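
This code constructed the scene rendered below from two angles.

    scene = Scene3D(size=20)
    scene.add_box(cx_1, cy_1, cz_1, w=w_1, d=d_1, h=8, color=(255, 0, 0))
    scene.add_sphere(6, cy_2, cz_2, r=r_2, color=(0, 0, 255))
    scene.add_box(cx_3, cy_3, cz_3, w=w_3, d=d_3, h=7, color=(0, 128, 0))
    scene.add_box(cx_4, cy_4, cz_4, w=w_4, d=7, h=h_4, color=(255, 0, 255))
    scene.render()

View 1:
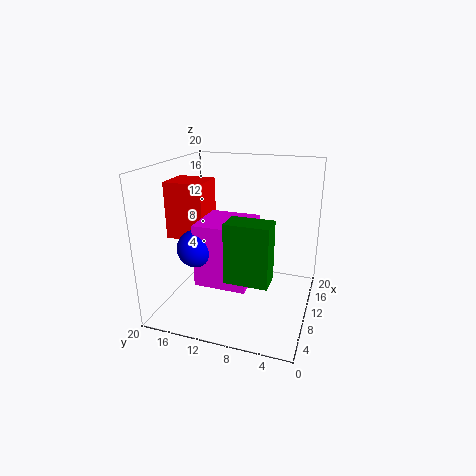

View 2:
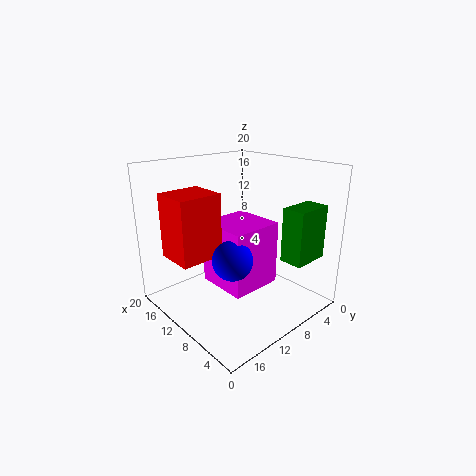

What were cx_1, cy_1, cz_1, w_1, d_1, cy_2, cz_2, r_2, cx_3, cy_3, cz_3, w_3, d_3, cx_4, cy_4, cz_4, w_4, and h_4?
cx_1 = 8
cy_1 = 14.5
cz_1 = 9.5
w_1 = 5
d_1 = 5.5
cy_2 = 14.5
cz_2 = 9.5
r_2 = 2.5
cx_3 = 0.5
cy_3 = 3.5
cz_3 = 8.5
w_3 = 3
d_3 = 5
cx_4 = 5
cy_4 = 7.5
cz_4 = 4.5
w_4 = 7
h_4 = 8.5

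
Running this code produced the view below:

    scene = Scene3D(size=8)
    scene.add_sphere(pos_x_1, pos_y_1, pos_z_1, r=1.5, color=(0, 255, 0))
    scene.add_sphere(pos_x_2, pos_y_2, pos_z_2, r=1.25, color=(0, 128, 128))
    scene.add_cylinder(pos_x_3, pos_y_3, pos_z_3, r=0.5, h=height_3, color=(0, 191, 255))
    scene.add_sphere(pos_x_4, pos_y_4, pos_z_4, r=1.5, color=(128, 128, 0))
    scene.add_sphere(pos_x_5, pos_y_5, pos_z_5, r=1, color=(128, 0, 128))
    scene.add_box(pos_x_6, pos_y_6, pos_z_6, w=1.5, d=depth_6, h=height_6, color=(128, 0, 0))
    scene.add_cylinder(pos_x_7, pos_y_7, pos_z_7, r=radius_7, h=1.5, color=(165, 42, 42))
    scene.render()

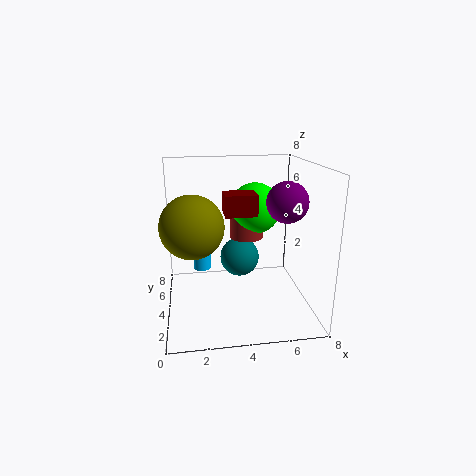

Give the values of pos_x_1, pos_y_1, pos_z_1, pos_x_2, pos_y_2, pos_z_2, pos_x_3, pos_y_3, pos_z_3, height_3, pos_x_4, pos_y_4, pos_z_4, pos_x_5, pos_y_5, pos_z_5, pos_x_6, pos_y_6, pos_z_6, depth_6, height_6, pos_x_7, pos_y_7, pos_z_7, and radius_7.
pos_x_1 = 5.25, pos_y_1 = 5.5, pos_z_1 = 5.25, pos_x_2 = 4.5, pos_y_2 = 6.5, pos_z_2 = 1.75, pos_x_3 = 2, pos_y_3 = 4.75, pos_z_3 = 2, height_3 = 1.75, pos_x_4 = 1.5, pos_y_4 = 1.75, pos_z_4 = 5.5, pos_x_5 = 6, pos_y_5 = 1.75, pos_z_5 = 6.5, pos_x_6 = 3, pos_y_6 = 1.25, pos_z_6 = 6, depth_6 = 1.25, height_6 = 1, pos_x_7 = 4.75, pos_y_7 = 5.5, pos_z_7 = 3.5, radius_7 = 1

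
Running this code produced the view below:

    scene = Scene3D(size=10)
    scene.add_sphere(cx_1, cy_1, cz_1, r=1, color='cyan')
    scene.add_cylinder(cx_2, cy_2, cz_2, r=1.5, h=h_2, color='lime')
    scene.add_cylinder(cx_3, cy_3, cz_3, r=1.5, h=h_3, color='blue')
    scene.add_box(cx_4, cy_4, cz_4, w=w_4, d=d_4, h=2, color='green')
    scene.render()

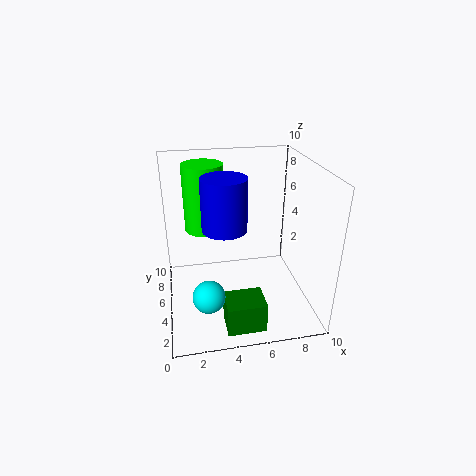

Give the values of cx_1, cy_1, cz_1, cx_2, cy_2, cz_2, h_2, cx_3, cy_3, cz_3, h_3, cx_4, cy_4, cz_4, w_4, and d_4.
cx_1 = 2.5, cy_1 = 1.5, cz_1 = 3, cx_2 = 3, cy_2 = 8, cz_2 = 4.5, h_2 = 5, cx_3 = 4, cy_3 = 4.5, cz_3 = 6, h_3 = 3.5, cx_4 = 3.5, cy_4 = 0.5, cz_4 = 0.5, w_4 = 2.5, d_4 = 2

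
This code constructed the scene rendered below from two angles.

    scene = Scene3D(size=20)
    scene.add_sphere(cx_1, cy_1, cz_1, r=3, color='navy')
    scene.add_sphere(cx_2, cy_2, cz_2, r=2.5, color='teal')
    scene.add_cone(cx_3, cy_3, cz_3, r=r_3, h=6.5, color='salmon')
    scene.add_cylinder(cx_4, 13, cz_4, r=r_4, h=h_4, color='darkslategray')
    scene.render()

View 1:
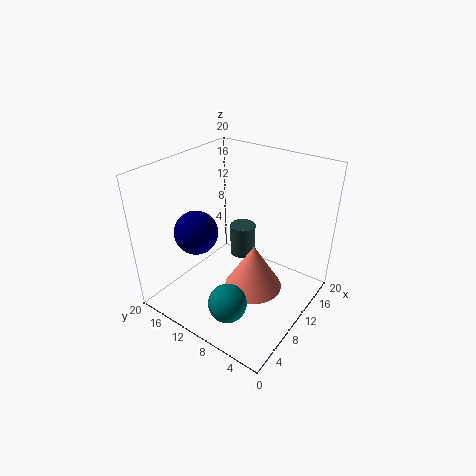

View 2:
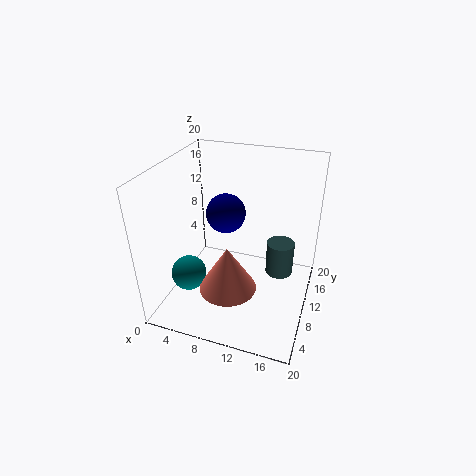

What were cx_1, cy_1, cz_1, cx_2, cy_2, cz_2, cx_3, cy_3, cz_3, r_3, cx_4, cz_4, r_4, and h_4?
cx_1 = 6.5, cy_1 = 14.5, cz_1 = 11, cx_2 = 3.5, cy_2 = 7, cz_2 = 4.5, cx_3 = 9.5, cy_3 = 7, cz_3 = 3.5, r_3 = 4, cx_4 = 15.5, cz_4 = 3.5, r_4 = 2, h_4 = 5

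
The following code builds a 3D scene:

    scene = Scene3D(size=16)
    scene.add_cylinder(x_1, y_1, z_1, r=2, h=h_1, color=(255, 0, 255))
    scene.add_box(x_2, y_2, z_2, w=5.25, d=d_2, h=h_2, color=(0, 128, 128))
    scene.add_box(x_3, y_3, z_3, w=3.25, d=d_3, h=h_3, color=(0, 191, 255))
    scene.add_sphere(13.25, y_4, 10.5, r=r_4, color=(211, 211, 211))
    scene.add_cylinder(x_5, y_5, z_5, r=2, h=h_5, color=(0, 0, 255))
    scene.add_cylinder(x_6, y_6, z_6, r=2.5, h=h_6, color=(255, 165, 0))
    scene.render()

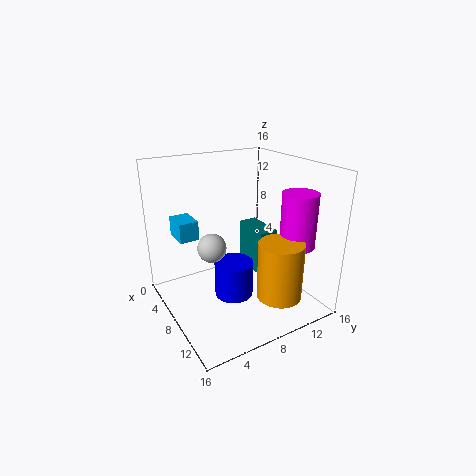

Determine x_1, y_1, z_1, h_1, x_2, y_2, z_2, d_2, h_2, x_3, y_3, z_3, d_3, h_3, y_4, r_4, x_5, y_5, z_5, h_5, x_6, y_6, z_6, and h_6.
x_1 = 11, y_1 = 14, z_1 = 6.75, h_1 = 6.25, x_2 = 0.5, y_2 = 12.75, z_2 = 0.5, d_2 = 2.5, h_2 = 6, x_3 = 1.5, y_3 = 2.5, z_3 = 7.25, d_3 = 2.25, h_3 = 2.25, y_4 = 2.25, r_4 = 1.25, x_5 = 10.5, y_5 = 6, z_5 = 3, h_5 = 3.75, x_6 = 12, y_6 = 11, z_6 = 1.75, h_6 = 6.5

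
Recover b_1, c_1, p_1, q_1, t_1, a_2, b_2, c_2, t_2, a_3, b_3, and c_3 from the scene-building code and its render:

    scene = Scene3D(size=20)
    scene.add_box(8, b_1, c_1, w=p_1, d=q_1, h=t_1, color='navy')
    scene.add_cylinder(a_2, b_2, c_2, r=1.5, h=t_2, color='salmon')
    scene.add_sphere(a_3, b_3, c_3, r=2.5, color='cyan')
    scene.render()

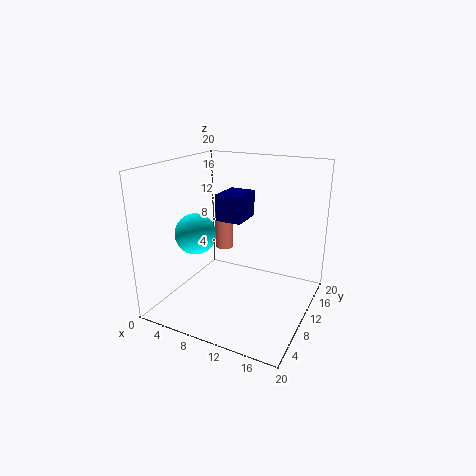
b_1 = 7.5, c_1 = 13, p_1 = 3.5, q_1 = 4.5, t_1 = 3.5, a_2 = 3, b_2 = 18.5, c_2 = 4, t_2 = 8, a_3 = 7.5, b_3 = 3.5, c_3 = 12.5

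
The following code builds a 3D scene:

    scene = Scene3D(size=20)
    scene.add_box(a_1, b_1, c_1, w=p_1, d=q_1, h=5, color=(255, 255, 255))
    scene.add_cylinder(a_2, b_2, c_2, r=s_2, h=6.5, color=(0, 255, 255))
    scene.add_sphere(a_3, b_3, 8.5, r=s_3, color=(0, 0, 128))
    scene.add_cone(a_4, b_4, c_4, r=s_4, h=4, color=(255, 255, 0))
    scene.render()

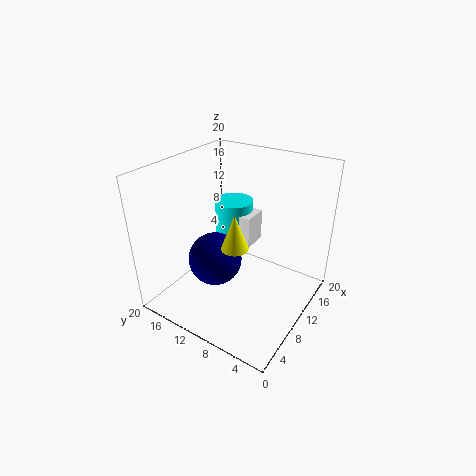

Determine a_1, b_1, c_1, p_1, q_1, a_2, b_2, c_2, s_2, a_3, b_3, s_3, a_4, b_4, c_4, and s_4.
a_1 = 14.5, b_1 = 11, c_1 = 5.5, p_1 = 4, q_1 = 4.5, a_2 = 16.5, b_2 = 15, c_2 = 5.5, s_2 = 3, a_3 = 6, b_3 = 11, s_3 = 3.5, a_4 = 2.5, b_4 = 5.5, c_4 = 14, s_4 = 1.5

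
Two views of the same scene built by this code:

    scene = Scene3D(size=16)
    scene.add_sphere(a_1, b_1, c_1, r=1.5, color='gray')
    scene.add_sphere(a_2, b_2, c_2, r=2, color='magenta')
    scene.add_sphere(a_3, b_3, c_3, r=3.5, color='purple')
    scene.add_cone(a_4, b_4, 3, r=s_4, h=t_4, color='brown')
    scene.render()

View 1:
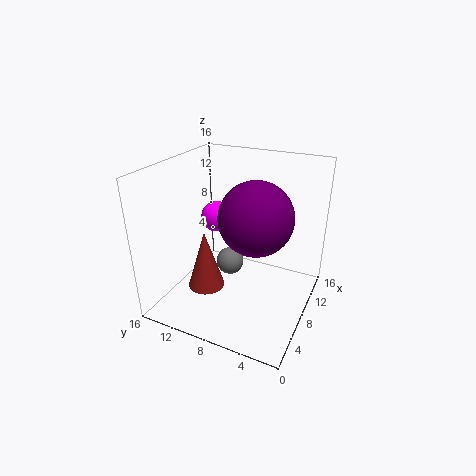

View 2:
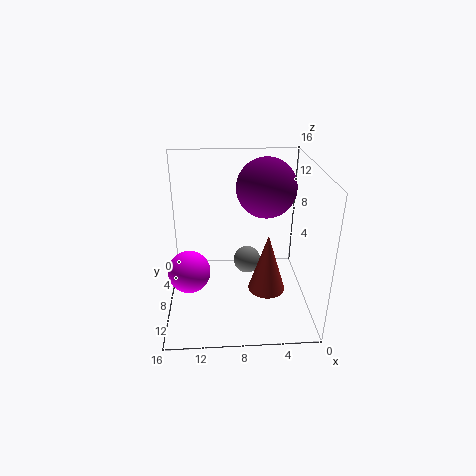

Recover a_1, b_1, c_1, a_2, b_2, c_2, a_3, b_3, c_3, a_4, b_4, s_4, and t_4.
a_1 = 7; b_1 = 8.5; c_1 = 5.5; a_2 = 13; b_2 = 13.5; c_2 = 7.5; a_3 = 4.5; b_3 = 4.5; c_3 = 12.5; a_4 = 5; b_4 = 10.5; s_4 = 2; t_4 = 6.5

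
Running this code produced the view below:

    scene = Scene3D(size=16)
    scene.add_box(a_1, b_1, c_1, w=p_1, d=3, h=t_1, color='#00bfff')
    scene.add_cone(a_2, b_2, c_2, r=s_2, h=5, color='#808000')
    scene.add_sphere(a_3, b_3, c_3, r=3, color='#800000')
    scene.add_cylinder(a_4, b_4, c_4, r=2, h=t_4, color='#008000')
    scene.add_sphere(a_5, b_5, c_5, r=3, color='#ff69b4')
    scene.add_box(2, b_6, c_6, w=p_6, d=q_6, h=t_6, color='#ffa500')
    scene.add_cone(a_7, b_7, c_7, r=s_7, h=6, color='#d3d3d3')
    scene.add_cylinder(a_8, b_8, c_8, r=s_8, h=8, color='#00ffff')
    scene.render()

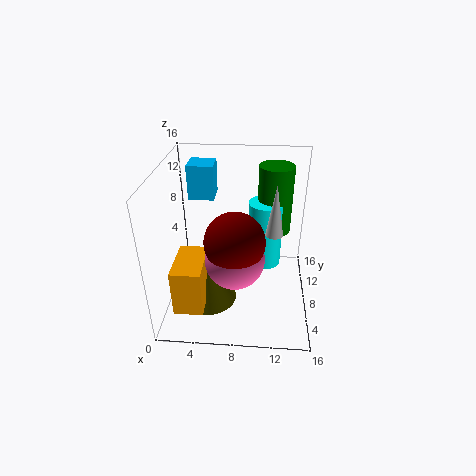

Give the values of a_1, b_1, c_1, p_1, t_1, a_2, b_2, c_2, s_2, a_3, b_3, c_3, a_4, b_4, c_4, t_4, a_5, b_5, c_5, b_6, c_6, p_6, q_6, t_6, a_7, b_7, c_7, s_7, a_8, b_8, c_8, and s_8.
a_1 = 2; b_1 = 11; c_1 = 11; p_1 = 3; t_1 = 4; a_2 = 5; b_2 = 5; c_2 = 2; s_2 = 3; a_3 = 8; b_3 = 4; c_3 = 10; a_4 = 12; b_4 = 12; c_4 = 7; t_4 = 8; a_5 = 8; b_5 = 4; c_5 = 8; b_6 = 1; c_6 = 3; p_6 = 3; q_6 = 5; t_6 = 5; a_7 = 12; b_7 = 9; c_7 = 8; s_7 = 1; a_8 = 11; b_8 = 11; c_8 = 3; s_8 = 2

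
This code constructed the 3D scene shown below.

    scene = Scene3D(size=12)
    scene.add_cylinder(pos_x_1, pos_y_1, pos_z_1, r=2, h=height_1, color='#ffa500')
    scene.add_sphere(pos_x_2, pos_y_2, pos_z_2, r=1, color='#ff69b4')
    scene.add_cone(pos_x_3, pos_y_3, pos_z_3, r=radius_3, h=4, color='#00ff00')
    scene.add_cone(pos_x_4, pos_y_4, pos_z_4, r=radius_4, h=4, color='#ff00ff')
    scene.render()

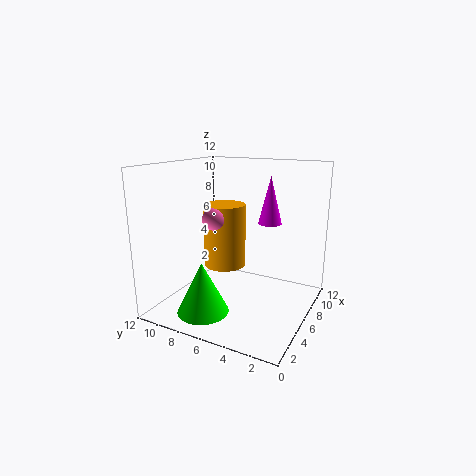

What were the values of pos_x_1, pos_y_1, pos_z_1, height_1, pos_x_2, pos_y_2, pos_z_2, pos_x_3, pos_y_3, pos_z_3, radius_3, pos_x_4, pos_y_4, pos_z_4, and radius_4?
pos_x_1 = 9, pos_y_1 = 9, pos_z_1 = 2, height_1 = 6, pos_x_2 = 7, pos_y_2 = 9, pos_z_2 = 7, pos_x_3 = 2, pos_y_3 = 7, pos_z_3 = 1, radius_3 = 2, pos_x_4 = 8, pos_y_4 = 4, pos_z_4 = 7, radius_4 = 1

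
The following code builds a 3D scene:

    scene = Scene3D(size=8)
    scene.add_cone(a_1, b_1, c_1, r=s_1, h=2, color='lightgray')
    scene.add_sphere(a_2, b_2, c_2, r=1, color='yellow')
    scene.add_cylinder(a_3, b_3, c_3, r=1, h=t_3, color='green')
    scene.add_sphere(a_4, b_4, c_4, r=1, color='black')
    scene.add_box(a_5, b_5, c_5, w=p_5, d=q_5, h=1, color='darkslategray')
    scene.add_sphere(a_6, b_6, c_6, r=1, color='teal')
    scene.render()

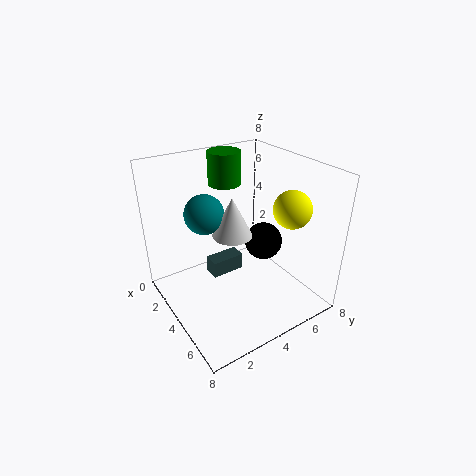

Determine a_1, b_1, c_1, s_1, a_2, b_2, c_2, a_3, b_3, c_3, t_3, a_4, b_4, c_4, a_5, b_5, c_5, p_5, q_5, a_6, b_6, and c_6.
a_1 = 5; b_1 = 3; c_1 = 5; s_1 = 1; a_2 = 6; b_2 = 6; c_2 = 6; a_3 = 1; b_3 = 5; c_3 = 6; t_3 = 2; a_4 = 5; b_4 = 5; c_4 = 4; a_5 = 2; b_5 = 3; c_5 = 1; p_5 = 1; q_5 = 2; a_6 = 4; b_6 = 2; c_6 = 6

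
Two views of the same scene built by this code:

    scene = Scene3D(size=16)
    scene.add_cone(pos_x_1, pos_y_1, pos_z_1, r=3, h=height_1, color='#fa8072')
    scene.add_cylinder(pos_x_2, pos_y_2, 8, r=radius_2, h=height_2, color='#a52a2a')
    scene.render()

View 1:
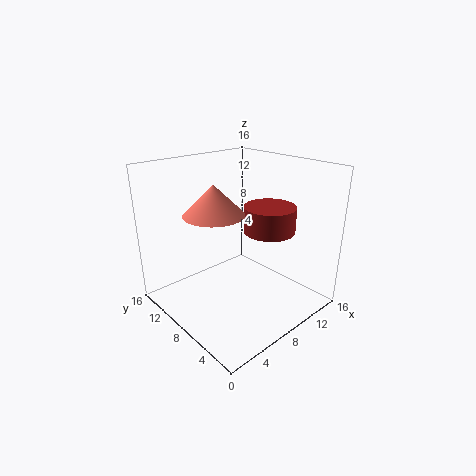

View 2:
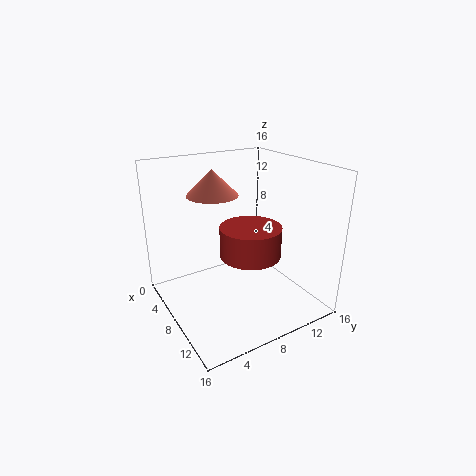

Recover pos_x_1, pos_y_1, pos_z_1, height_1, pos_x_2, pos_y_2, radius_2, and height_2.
pos_x_1 = 4, pos_y_1 = 7, pos_z_1 = 12, height_1 = 3, pos_x_2 = 12, pos_y_2 = 7, radius_2 = 3, height_2 = 3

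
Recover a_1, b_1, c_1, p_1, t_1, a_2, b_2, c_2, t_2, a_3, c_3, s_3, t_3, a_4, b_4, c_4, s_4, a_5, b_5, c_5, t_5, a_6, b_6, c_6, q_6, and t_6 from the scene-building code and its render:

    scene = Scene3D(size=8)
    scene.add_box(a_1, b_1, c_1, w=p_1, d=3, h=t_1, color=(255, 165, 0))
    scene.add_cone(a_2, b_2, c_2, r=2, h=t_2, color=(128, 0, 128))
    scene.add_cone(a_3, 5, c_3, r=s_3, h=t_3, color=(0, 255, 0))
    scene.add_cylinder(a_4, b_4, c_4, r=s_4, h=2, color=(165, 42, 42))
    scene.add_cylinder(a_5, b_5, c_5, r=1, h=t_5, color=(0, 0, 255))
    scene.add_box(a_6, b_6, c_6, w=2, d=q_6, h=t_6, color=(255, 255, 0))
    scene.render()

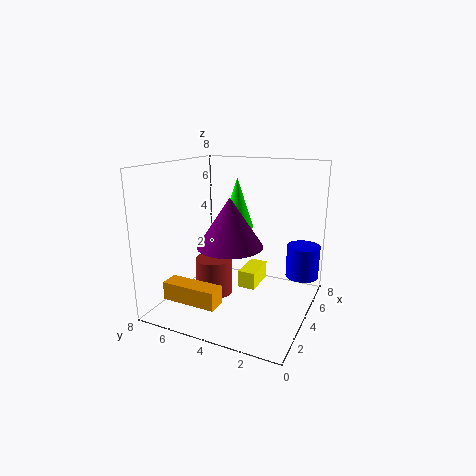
a_1 = 1
b_1 = 4
c_1 = 1
p_1 = 1
t_1 = 1
a_2 = 5
b_2 = 5
c_2 = 3
t_2 = 3
a_3 = 6
c_3 = 4
s_3 = 1
t_3 = 3
a_4 = 3
b_4 = 5
c_4 = 1
s_4 = 1
a_5 = 7
b_5 = 1
c_5 = 1
t_5 = 2
a_6 = 4
b_6 = 3
c_6 = 1
q_6 = 1
t_6 = 1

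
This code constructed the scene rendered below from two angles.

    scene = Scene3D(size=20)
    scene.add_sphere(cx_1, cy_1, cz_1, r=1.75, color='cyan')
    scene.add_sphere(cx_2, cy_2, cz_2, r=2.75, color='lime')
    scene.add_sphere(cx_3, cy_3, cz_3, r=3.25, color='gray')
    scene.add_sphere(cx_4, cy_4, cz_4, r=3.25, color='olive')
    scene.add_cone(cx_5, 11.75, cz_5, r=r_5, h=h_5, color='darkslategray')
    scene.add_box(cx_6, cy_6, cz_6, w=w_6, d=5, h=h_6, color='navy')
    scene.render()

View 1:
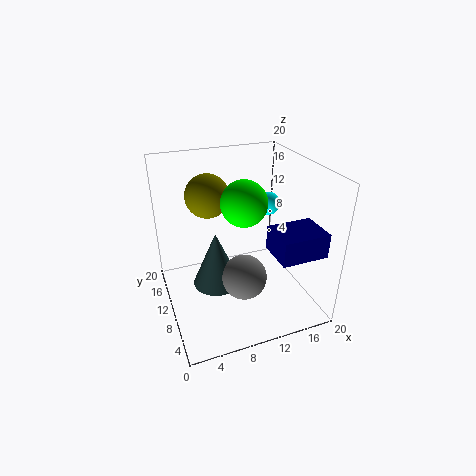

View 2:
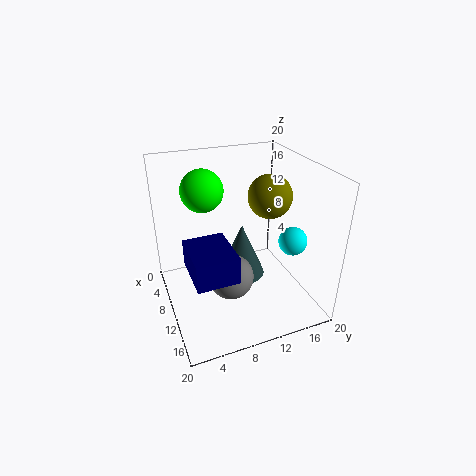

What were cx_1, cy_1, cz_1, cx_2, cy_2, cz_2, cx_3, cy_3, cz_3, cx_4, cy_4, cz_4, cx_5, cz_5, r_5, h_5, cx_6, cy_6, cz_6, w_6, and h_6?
cx_1 = 16.75
cy_1 = 14.5
cz_1 = 12.25
cx_2 = 9
cy_2 = 5.5
cz_2 = 17.25
cx_3 = 10.5
cy_3 = 8.75
cz_3 = 4
cx_4 = 7.5
cy_4 = 16
cz_4 = 14.25
cx_5 = 7.25
cz_5 = 2
r_5 = 3.5
h_5 = 8.25
cx_6 = 12.75
cy_6 = 1.75
cz_6 = 9.75
w_6 = 6.25
h_6 = 3.25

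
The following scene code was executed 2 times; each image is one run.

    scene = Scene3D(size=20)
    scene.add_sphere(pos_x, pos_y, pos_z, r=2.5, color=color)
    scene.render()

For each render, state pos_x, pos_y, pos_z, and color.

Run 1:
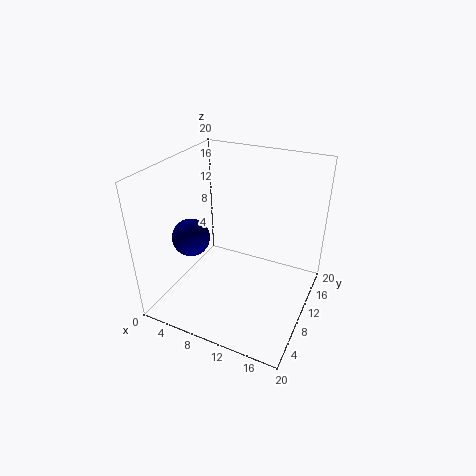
pos_x = 5; pos_y = 6; pos_z = 11; color = 'navy'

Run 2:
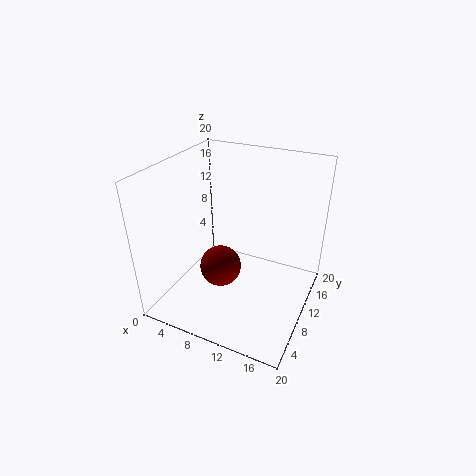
pos_x = 10.5; pos_y = 4; pos_z = 9.5; color = 'maroon'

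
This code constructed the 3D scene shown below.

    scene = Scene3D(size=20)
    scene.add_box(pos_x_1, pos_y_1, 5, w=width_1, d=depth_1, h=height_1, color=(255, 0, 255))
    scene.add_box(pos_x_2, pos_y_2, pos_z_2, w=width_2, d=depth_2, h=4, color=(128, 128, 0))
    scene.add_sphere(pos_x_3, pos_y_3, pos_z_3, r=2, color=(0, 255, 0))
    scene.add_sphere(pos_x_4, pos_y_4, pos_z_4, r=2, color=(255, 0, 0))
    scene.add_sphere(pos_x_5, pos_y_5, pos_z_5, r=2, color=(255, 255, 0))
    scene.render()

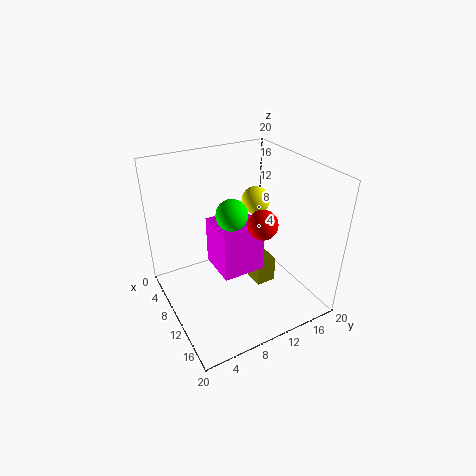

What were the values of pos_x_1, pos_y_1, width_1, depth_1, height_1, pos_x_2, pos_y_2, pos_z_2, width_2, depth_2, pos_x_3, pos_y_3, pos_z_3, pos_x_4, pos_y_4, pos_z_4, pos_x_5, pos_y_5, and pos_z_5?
pos_x_1 = 6, pos_y_1 = 7, width_1 = 6, depth_1 = 6, height_1 = 7, pos_x_2 = 8, pos_y_2 = 13, pos_z_2 = 1, width_2 = 3, depth_2 = 3, pos_x_3 = 12, pos_y_3 = 8, pos_z_3 = 15, pos_x_4 = 13, pos_y_4 = 12, pos_z_4 = 13, pos_x_5 = 8, pos_y_5 = 14, pos_z_5 = 14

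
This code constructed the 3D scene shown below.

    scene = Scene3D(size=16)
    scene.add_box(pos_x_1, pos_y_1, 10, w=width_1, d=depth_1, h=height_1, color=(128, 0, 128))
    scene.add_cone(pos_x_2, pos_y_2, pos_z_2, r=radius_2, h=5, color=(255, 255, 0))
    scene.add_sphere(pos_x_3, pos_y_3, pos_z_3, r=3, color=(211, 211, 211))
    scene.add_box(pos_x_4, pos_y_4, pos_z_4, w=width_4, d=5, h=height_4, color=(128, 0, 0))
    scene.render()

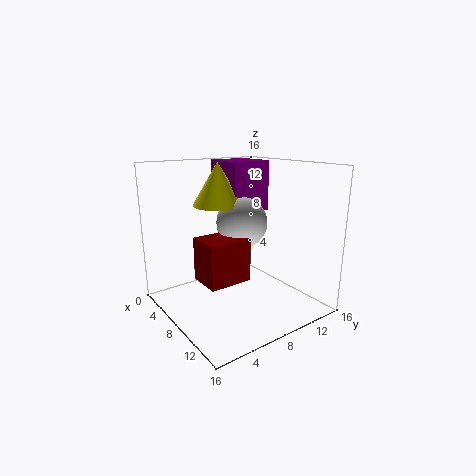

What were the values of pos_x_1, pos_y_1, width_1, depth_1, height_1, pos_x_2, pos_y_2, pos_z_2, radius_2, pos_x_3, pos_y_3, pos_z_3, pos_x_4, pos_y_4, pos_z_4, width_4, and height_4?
pos_x_1 = 1, pos_y_1 = 9, width_1 = 5, depth_1 = 5, height_1 = 6, pos_x_2 = 4, pos_y_2 = 8, pos_z_2 = 11, radius_2 = 3, pos_x_3 = 6, pos_y_3 = 10, pos_z_3 = 9, pos_x_4 = 5, pos_y_4 = 4, pos_z_4 = 3, width_4 = 4, height_4 = 5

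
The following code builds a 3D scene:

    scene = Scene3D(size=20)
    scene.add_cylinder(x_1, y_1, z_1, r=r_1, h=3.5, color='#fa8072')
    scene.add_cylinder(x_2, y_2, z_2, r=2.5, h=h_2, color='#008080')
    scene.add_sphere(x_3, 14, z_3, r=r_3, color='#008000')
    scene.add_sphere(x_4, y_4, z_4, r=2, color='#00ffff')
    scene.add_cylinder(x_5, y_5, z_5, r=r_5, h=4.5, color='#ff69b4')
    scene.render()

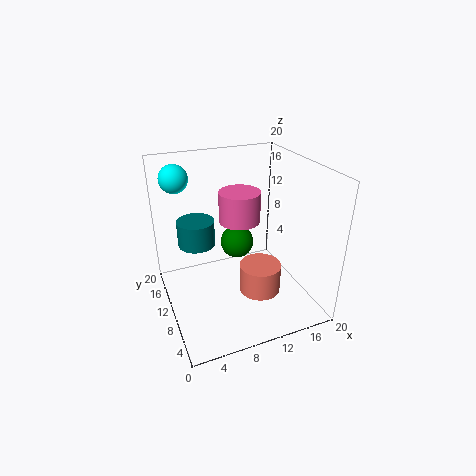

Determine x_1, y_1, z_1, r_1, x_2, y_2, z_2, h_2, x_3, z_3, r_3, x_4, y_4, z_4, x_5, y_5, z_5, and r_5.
x_1 = 10
y_1 = 3
z_1 = 6.5
r_1 = 2.5
x_2 = 4.5
y_2 = 11.5
z_2 = 9.5
h_2 = 3.5
x_3 = 11.5
z_3 = 7
r_3 = 2.5
x_4 = 3
y_4 = 16
z_4 = 17.5
x_5 = 11.5
y_5 = 13
z_5 = 11
r_5 = 3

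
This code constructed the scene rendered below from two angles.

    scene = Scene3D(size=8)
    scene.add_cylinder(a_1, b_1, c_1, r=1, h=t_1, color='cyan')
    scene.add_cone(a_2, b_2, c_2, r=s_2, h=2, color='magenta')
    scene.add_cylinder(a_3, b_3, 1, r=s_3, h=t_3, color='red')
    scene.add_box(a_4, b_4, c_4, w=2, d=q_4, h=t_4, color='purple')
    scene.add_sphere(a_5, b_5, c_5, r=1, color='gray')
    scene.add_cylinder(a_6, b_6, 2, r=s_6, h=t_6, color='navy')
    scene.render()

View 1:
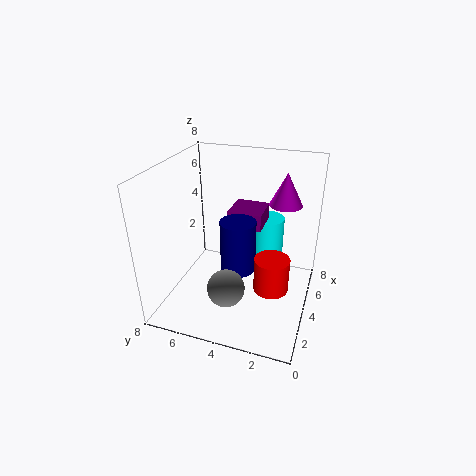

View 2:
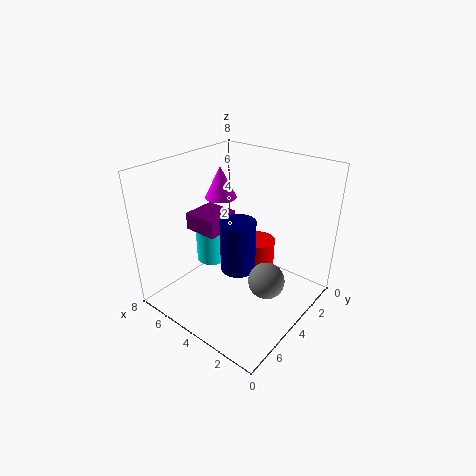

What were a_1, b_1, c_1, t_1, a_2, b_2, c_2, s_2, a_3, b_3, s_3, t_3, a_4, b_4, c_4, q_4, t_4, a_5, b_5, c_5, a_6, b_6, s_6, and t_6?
a_1 = 7; b_1 = 3; c_1 = 1; t_1 = 3; a_2 = 7; b_2 = 2; c_2 = 5; s_2 = 1; a_3 = 4; b_3 = 2; s_3 = 1; t_3 = 2; a_4 = 5; b_4 = 3; c_4 = 4; q_4 = 2; t_4 = 1; a_5 = 2; b_5 = 4; c_5 = 2; a_6 = 4; b_6 = 4; s_6 = 1; t_6 = 3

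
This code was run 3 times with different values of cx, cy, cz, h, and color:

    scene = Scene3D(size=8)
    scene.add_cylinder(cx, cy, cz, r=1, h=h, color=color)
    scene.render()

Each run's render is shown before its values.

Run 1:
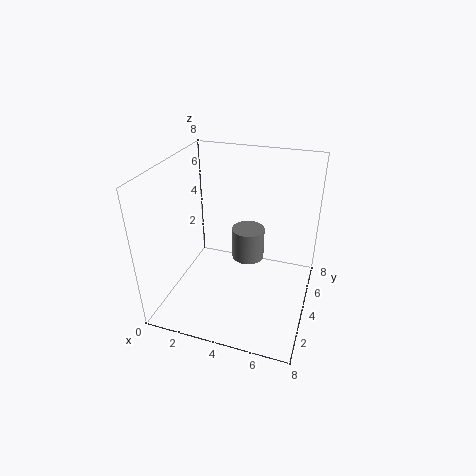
cx = 4, cy = 6, cz = 1.5, h = 2, color = 'gray'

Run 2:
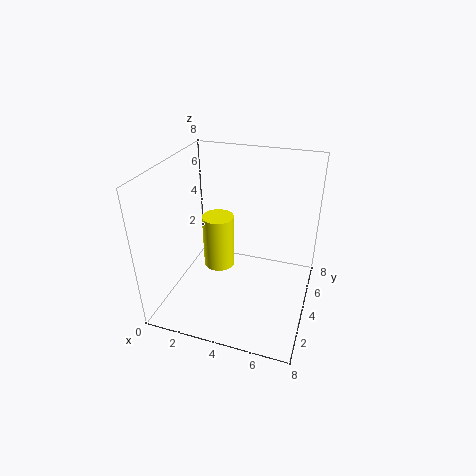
cx = 2, cy = 6, cz = 0.5, h = 3.5, color = 'yellow'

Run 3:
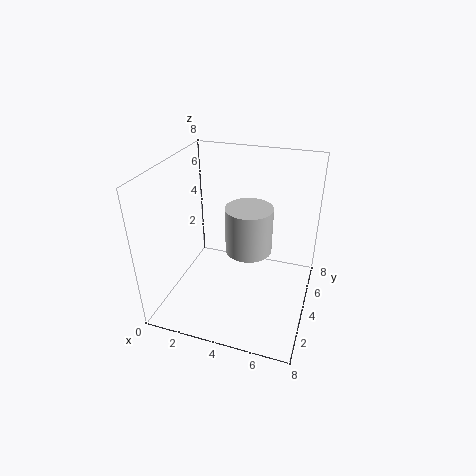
cx = 5.5, cy = 1, cz = 5.5, h = 2, color = 'lightgray'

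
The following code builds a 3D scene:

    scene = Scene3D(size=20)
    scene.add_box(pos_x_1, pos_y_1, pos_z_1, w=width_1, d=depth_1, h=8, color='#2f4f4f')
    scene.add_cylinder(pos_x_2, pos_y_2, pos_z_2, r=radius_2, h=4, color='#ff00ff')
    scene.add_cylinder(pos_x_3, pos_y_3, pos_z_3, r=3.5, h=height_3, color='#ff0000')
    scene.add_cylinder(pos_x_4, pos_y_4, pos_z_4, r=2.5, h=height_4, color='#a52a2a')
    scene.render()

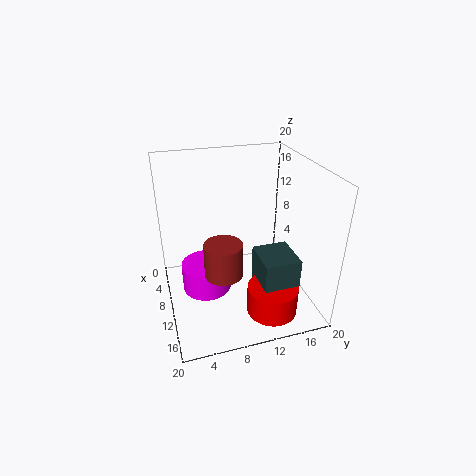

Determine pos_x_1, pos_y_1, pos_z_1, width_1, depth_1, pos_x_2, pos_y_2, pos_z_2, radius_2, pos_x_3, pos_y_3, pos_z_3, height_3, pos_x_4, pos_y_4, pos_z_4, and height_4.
pos_x_1 = 10.5; pos_y_1 = 12; pos_z_1 = 0.5; width_1 = 5.5; depth_1 = 5; pos_x_2 = 9; pos_y_2 = 5.5; pos_z_2 = 2; radius_2 = 3.5; pos_x_3 = 15; pos_y_3 = 13.5; pos_z_3 = 0.5; height_3 = 4; pos_x_4 = 13.5; pos_y_4 = 7; pos_z_4 = 7; height_4 = 4.5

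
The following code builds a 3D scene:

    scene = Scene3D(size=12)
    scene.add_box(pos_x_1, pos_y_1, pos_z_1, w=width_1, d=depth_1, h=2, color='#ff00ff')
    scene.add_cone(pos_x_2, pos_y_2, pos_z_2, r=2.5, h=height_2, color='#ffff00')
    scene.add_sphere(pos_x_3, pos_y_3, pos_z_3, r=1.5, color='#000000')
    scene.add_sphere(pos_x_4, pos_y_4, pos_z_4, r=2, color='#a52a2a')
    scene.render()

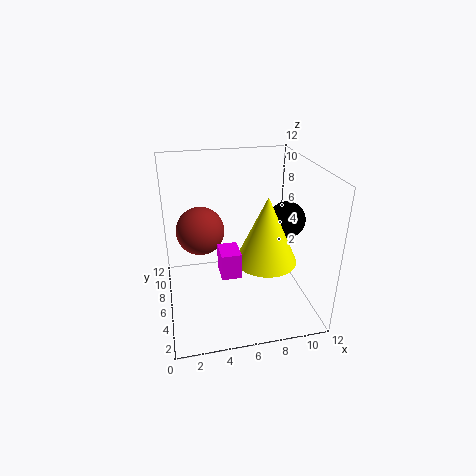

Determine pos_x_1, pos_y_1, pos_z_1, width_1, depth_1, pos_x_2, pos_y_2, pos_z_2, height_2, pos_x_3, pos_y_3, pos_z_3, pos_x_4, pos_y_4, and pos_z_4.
pos_x_1 = 4, pos_y_1 = 2.5, pos_z_1 = 4.5, width_1 = 1.5, depth_1 = 2, pos_x_2 = 8, pos_y_2 = 4.5, pos_z_2 = 4.5, height_2 = 5.5, pos_x_3 = 10, pos_y_3 = 5.5, pos_z_3 = 7.5, pos_x_4 = 3, pos_y_4 = 7, pos_z_4 = 6.5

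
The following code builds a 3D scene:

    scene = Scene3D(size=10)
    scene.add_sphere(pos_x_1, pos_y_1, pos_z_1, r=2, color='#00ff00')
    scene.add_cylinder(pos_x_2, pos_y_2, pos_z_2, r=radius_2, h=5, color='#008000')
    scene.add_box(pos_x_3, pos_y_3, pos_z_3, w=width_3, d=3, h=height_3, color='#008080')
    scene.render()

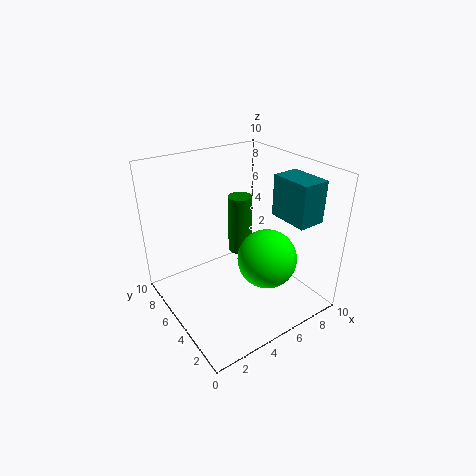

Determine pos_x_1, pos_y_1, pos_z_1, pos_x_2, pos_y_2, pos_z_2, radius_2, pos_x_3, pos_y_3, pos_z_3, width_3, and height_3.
pos_x_1 = 6; pos_y_1 = 3; pos_z_1 = 4; pos_x_2 = 8; pos_y_2 = 9; pos_z_2 = 1; radius_2 = 1; pos_x_3 = 8; pos_y_3 = 2; pos_z_3 = 6; width_3 = 2; height_3 = 3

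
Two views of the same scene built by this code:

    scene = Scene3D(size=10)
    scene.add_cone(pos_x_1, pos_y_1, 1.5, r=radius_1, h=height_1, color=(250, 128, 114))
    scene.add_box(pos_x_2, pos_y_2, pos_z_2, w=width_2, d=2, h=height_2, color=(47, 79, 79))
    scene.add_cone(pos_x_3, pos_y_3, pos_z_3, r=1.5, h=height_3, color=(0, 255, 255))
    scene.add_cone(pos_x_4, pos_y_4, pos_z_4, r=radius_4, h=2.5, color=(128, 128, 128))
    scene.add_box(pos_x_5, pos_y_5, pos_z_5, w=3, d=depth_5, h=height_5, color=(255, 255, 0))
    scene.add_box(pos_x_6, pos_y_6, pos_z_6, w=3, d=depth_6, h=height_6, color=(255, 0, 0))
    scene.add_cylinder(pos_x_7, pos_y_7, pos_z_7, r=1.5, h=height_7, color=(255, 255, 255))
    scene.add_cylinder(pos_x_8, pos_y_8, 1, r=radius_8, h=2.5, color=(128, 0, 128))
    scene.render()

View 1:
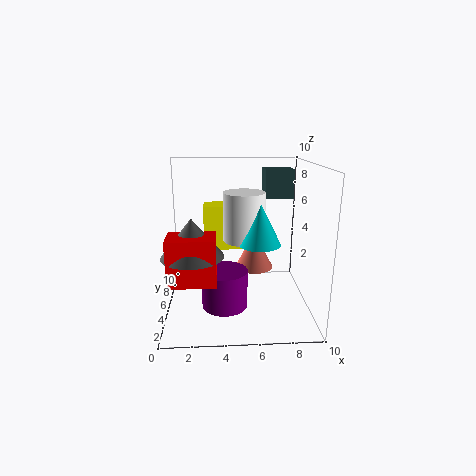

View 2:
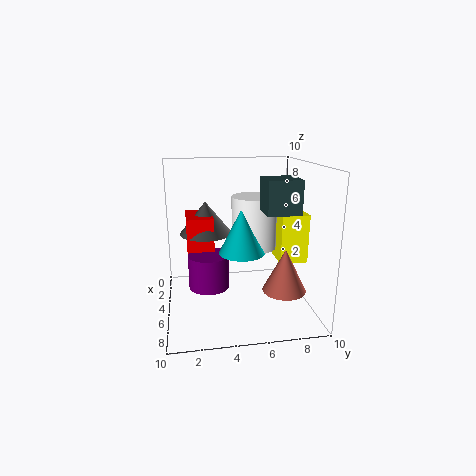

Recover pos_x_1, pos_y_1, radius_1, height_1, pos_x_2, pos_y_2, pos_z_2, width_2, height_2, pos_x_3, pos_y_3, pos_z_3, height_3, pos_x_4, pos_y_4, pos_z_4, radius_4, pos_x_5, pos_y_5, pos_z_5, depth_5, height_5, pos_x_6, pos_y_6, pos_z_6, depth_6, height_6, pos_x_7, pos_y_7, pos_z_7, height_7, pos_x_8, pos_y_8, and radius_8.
pos_x_1 = 6.5, pos_y_1 = 8, radius_1 = 1.5, height_1 = 3, pos_x_2 = 7, pos_y_2 = 6, pos_z_2 = 7.5, width_2 = 2, height_2 = 2, pos_x_3 = 6.5, pos_y_3 = 5, pos_z_3 = 4.5, height_3 = 3, pos_x_4 = 2, pos_y_4 = 3, pos_z_4 = 4.5, radius_4 = 2, pos_x_5 = 2.5, pos_y_5 = 8, pos_z_5 = 3, depth_5 = 2, height_5 = 3.5, pos_x_6 = 0.5, pos_y_6 = 1.5, pos_z_6 = 3, depth_6 = 2, height_6 = 3, pos_x_7 = 5.5, pos_y_7 = 6, pos_z_7 = 4.5, height_7 = 3.5, pos_x_8 = 4, pos_y_8 = 3, radius_8 = 1.5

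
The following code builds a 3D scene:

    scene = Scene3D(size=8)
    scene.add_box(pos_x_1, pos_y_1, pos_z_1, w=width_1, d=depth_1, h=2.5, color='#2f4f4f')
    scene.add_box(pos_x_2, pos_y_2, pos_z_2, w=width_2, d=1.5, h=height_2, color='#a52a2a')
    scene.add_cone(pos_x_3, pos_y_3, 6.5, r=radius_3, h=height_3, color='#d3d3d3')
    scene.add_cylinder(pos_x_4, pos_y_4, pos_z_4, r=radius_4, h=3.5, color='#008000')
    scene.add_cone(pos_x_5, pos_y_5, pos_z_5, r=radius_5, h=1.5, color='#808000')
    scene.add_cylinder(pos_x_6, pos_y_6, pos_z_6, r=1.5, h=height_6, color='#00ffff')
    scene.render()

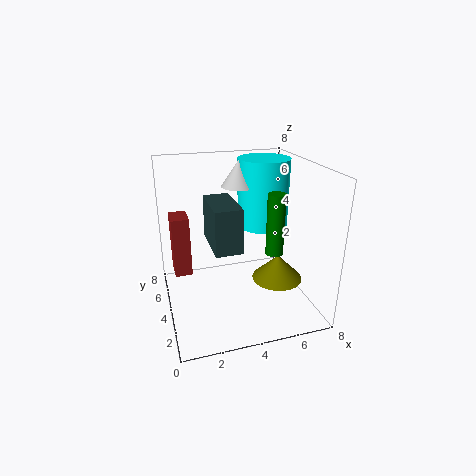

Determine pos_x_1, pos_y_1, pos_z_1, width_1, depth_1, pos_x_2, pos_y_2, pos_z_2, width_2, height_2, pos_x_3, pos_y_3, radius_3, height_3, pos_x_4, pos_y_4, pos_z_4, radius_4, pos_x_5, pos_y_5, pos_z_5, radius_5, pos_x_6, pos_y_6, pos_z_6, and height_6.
pos_x_1 = 2.5; pos_y_1 = 3; pos_z_1 = 3.5; width_1 = 1.5; depth_1 = 3; pos_x_2 = 0.5; pos_y_2 = 5; pos_z_2 = 1.5; width_2 = 1; height_2 = 3.5; pos_x_3 = 4.5; pos_y_3 = 5.5; radius_3 = 1; height_3 = 1.5; pos_x_4 = 6; pos_y_4 = 3.5; pos_z_4 = 3; radius_4 = 0.5; pos_x_5 = 6.5; pos_y_5 = 4; pos_z_5 = 1; radius_5 = 1.5; pos_x_6 = 6; pos_y_6 = 5.5; pos_z_6 = 4; height_6 = 4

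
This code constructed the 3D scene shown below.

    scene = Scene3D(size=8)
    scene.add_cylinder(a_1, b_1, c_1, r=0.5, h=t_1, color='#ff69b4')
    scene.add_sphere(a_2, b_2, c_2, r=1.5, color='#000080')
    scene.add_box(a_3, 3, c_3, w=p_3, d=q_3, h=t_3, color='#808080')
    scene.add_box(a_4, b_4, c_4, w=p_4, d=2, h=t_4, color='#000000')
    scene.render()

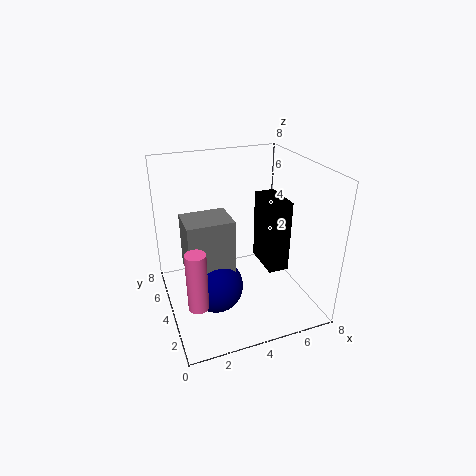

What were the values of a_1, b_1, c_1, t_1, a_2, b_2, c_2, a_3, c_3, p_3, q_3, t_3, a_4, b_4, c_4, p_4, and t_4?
a_1 = 1, b_1 = 1.5, c_1 = 2, t_1 = 3, a_2 = 2.5, b_2 = 3.5, c_2 = 1.5, a_3 = 1, c_3 = 2.5, p_3 = 2.5, q_3 = 2, t_3 = 3, a_4 = 4.5, b_4 = 1, c_4 = 3.5, p_4 = 1, t_4 = 3.5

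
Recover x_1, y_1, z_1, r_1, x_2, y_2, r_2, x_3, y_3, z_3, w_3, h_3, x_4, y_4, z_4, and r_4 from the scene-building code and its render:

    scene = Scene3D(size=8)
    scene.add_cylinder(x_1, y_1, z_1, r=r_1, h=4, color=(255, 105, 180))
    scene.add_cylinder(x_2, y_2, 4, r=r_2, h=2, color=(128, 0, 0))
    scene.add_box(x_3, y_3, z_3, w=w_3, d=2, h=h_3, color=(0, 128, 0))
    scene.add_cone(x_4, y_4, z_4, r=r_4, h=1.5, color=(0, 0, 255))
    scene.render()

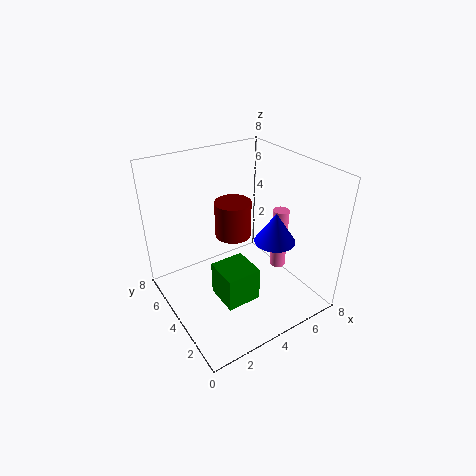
x_1 = 7.5, y_1 = 4.5, z_1 = 0.5, r_1 = 0.5, x_2 = 4, y_2 = 4.5, r_2 = 1, x_3 = 2.5, y_3 = 2.5, z_3 = 0.5, w_3 = 2, h_3 = 2, x_4 = 4.5, y_4 = 1.5, z_4 = 5, r_4 = 1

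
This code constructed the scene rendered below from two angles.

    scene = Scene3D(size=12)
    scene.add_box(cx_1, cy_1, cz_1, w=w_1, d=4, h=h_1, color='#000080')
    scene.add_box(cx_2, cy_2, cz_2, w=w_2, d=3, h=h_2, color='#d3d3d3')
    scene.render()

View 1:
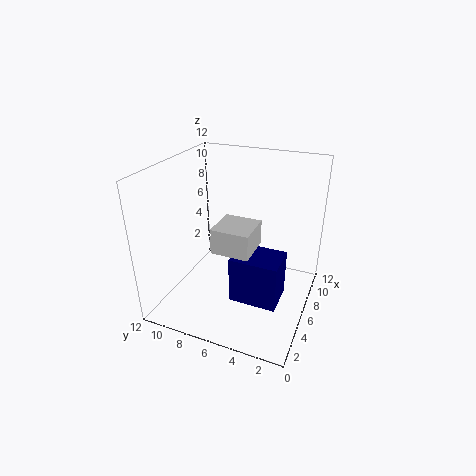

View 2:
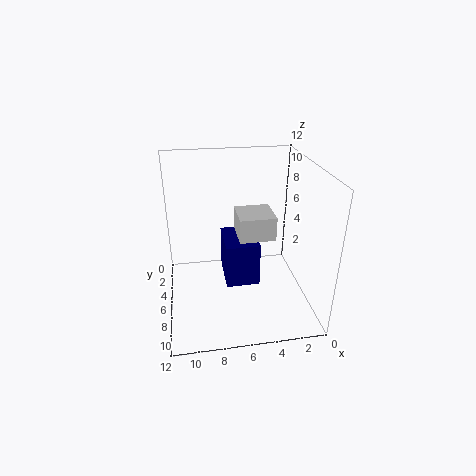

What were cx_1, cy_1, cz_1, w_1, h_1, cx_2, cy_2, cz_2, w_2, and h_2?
cx_1 = 4
cy_1 = 2
cz_1 = 1
w_1 = 3
h_1 = 4
cx_2 = 3
cy_2 = 4
cz_2 = 6
w_2 = 3
h_2 = 2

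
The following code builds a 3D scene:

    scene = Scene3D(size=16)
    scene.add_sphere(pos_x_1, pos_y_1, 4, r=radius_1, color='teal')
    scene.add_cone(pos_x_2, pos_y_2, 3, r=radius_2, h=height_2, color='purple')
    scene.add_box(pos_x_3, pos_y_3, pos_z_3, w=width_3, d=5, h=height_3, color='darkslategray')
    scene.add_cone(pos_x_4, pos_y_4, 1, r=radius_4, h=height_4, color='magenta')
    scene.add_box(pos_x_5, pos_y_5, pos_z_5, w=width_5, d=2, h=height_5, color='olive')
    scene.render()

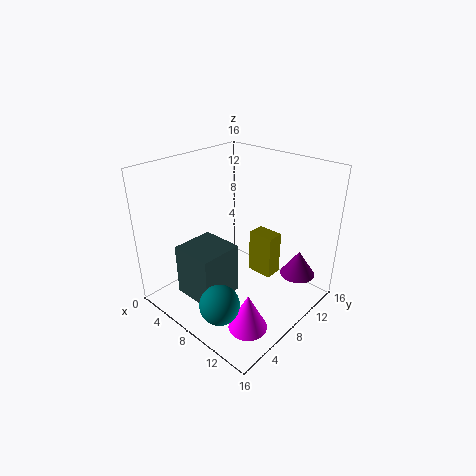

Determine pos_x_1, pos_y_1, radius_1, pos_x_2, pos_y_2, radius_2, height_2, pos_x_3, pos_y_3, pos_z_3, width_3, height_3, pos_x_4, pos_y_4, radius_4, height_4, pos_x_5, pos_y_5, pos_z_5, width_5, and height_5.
pos_x_1 = 11, pos_y_1 = 2, radius_1 = 2, pos_x_2 = 13, pos_y_2 = 13, radius_2 = 2, height_2 = 3, pos_x_3 = 3, pos_y_3 = 3, pos_z_3 = 1, width_3 = 5, height_3 = 6, pos_x_4 = 13, pos_y_4 = 4, radius_4 = 2, height_4 = 4, pos_x_5 = 8, pos_y_5 = 10, pos_z_5 = 3, width_5 = 3, height_5 = 5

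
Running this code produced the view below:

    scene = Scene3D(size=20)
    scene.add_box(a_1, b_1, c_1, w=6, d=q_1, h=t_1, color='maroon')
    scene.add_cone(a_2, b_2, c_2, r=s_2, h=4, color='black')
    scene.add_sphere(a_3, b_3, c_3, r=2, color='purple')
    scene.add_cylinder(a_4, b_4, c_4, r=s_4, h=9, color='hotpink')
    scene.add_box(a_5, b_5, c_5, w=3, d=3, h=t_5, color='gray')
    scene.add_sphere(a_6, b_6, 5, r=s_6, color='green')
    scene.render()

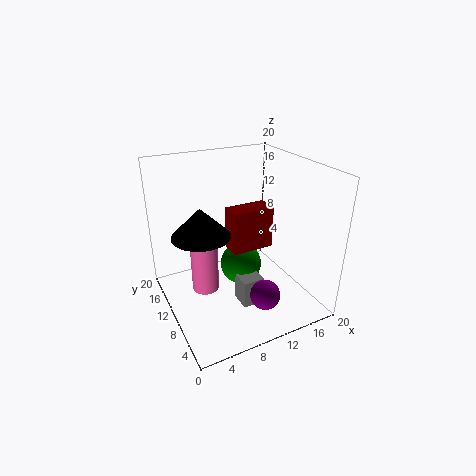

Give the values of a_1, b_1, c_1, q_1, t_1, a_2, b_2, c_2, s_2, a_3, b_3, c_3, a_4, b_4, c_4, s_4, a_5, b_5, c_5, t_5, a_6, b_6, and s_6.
a_1 = 9
b_1 = 9
c_1 = 8
q_1 = 3
t_1 = 6
a_2 = 5
b_2 = 11
c_2 = 11
s_2 = 4
a_3 = 11
b_3 = 4
c_3 = 4
a_4 = 6
b_4 = 13
c_4 = 1
s_4 = 2
a_5 = 9
b_5 = 6
c_5 = 1
t_5 = 4
a_6 = 11
b_6 = 11
s_6 = 3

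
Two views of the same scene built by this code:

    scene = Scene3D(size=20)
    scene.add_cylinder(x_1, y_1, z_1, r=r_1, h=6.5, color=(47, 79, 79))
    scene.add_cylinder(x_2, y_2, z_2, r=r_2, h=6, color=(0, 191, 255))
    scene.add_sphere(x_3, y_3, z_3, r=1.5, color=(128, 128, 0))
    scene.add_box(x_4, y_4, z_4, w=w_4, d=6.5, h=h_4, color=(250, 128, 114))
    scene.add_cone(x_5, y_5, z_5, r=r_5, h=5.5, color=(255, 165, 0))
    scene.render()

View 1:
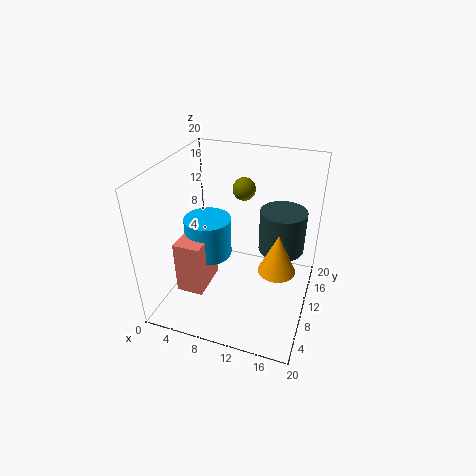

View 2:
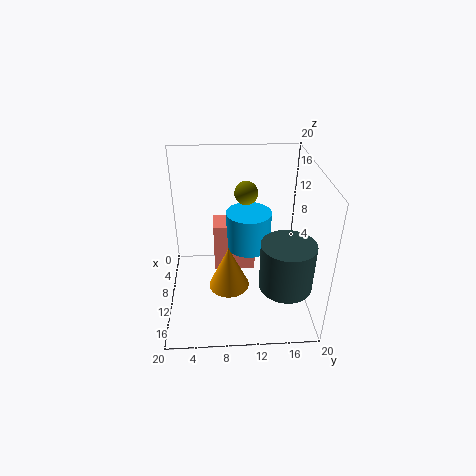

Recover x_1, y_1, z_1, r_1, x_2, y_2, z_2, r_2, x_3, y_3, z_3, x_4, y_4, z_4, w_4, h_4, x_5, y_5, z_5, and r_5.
x_1 = 15
y_1 = 16
z_1 = 5.5
r_1 = 3.5
x_2 = 4.5
y_2 = 12
z_2 = 5
r_2 = 3.5
x_3 = 10.5
y_3 = 11
z_3 = 17
x_4 = 1.5
y_4 = 6.5
z_4 = 1
w_4 = 4
h_4 = 8
x_5 = 16
y_5 = 8.5
z_5 = 7
r_5 = 2.5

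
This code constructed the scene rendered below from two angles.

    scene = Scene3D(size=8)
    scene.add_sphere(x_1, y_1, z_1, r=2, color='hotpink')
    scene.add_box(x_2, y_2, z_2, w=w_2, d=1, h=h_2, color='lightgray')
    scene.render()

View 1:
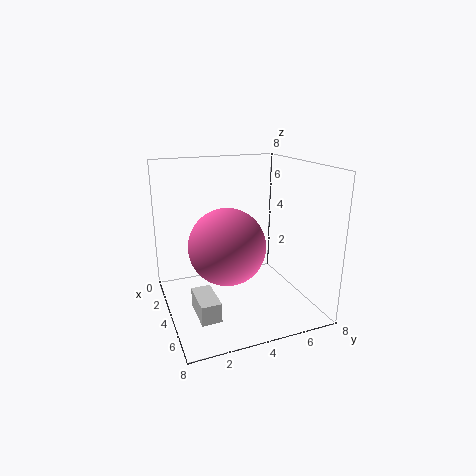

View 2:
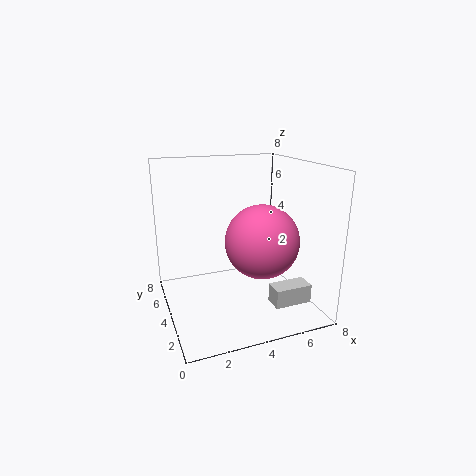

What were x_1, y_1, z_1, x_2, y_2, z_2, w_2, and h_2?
x_1 = 5
y_1 = 3
z_1 = 4
x_2 = 5
y_2 = 1
z_2 = 1
w_2 = 2
h_2 = 1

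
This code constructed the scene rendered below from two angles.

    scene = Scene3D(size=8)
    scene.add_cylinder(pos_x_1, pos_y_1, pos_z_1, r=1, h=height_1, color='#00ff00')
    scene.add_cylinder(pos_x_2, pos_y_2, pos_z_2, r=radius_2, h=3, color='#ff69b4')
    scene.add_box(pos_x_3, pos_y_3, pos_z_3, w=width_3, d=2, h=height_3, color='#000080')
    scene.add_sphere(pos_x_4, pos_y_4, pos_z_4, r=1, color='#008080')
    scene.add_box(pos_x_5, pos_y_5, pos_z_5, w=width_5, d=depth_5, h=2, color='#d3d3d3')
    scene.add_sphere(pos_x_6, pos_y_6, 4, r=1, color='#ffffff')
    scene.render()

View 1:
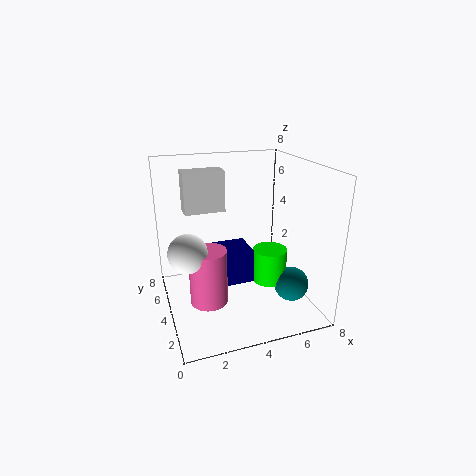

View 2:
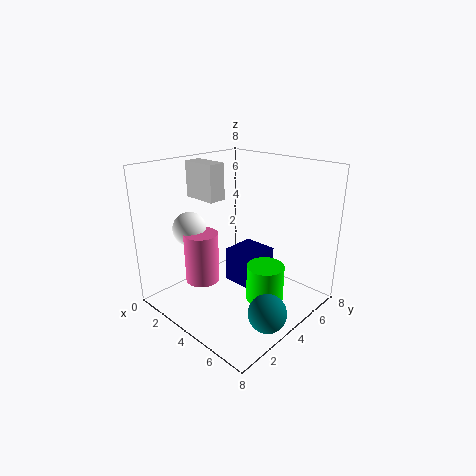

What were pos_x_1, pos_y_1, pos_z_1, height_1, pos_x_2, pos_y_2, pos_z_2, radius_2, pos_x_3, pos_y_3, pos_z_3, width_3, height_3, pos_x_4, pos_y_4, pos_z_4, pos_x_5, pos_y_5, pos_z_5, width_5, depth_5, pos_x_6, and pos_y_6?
pos_x_1 = 6, pos_y_1 = 4, pos_z_1 = 1, height_1 = 2, pos_x_2 = 2, pos_y_2 = 3, pos_z_2 = 1, radius_2 = 1, pos_x_3 = 3, pos_y_3 = 4, pos_z_3 = 1, width_3 = 2, height_3 = 2, pos_x_4 = 7, pos_y_4 = 3, pos_z_4 = 1, pos_x_5 = 1, pos_y_5 = 3, pos_z_5 = 6, width_5 = 2, depth_5 = 1, pos_x_6 = 1, pos_y_6 = 3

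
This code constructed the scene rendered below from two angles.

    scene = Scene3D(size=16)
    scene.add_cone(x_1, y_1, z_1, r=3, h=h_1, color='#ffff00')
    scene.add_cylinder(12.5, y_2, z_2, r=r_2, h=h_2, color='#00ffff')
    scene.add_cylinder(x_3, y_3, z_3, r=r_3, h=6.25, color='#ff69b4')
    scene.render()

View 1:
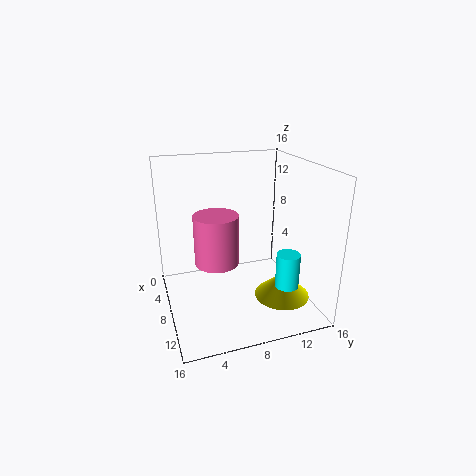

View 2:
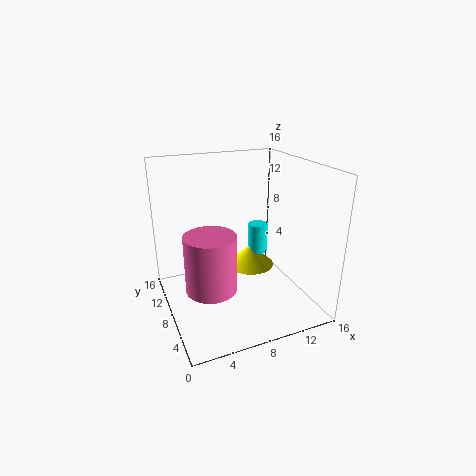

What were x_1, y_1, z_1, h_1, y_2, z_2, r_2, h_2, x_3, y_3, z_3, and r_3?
x_1 = 11.5, y_1 = 12, z_1 = 2, h_1 = 2.75, y_2 = 12, z_2 = 3.75, r_2 = 1.25, h_2 = 3.75, x_3 = 4.25, y_3 = 6.5, z_3 = 3.25, r_3 = 2.75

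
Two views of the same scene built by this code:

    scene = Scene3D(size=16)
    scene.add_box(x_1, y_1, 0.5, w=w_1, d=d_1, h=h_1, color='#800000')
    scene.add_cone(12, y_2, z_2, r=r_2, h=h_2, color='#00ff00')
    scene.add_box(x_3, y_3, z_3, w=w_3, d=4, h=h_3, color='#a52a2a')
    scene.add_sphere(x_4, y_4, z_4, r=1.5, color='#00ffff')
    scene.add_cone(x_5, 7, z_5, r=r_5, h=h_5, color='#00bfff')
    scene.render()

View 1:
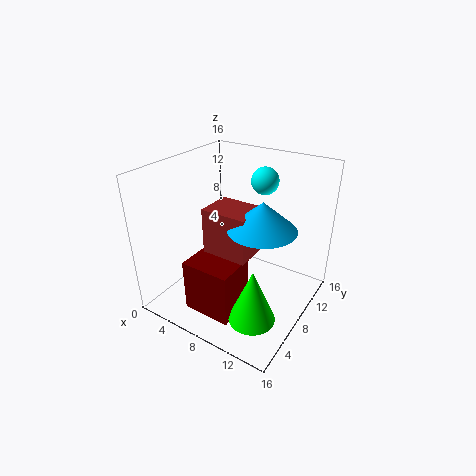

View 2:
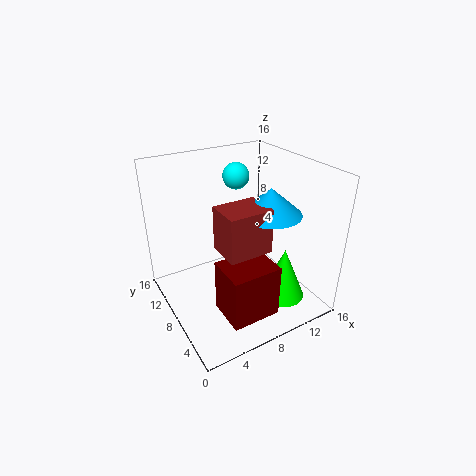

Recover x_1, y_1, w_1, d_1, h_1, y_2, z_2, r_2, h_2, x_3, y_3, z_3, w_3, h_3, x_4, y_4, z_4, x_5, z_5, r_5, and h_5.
x_1 = 4.5; y_1 = 2.5; w_1 = 5.5; d_1 = 4.5; h_1 = 6; y_2 = 4.5; z_2 = 1; r_2 = 2.5; h_2 = 6; x_3 = 5.5; y_3 = 5; z_3 = 7; w_3 = 5; h_3 = 5; x_4 = 9.5; y_4 = 11; z_4 = 14; x_5 = 11.5; z_5 = 10.5; r_5 = 3.5; h_5 = 3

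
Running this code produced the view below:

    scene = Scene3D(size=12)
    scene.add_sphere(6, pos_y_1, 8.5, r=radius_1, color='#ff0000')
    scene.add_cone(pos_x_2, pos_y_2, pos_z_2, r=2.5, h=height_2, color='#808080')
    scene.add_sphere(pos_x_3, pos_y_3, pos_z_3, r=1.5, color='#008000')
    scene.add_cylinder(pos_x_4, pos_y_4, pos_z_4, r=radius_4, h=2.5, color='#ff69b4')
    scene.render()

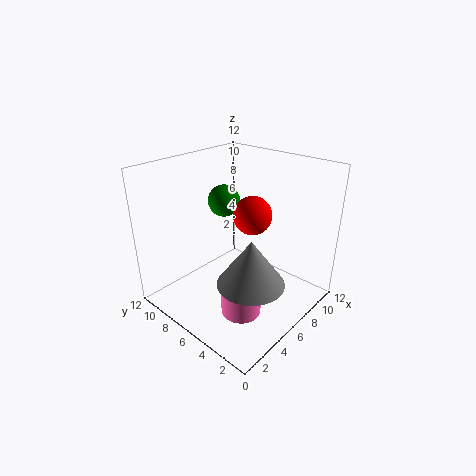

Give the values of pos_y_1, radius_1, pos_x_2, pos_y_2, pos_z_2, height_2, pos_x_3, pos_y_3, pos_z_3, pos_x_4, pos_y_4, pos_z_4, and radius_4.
pos_y_1 = 4.5; radius_1 = 1.5; pos_x_2 = 3.5; pos_y_2 = 2.5; pos_z_2 = 4.5; height_2 = 3.5; pos_x_3 = 8.5; pos_y_3 = 10; pos_z_3 = 7.5; pos_x_4 = 3; pos_y_4 = 3; pos_z_4 = 2; radius_4 = 1.5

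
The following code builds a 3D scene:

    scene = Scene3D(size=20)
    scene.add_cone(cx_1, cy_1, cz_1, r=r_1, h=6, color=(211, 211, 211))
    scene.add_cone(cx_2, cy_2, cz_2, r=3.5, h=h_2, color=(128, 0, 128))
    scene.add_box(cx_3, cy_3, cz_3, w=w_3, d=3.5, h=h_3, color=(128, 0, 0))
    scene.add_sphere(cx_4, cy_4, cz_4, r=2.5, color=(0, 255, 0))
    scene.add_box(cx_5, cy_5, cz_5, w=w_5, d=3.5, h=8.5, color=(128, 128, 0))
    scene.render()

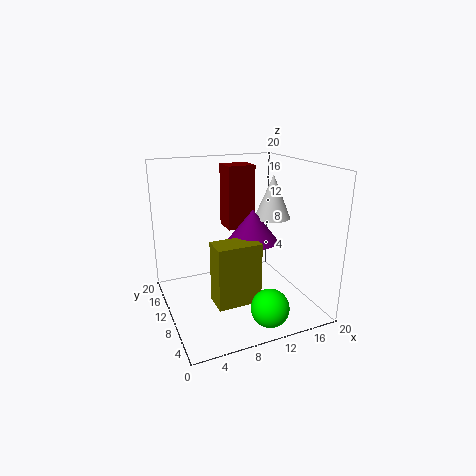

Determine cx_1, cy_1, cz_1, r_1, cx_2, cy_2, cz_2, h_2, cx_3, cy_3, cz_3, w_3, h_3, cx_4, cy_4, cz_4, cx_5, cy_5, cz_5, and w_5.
cx_1 = 15, cy_1 = 9.5, cz_1 = 12.5, r_1 = 2.5, cx_2 = 12, cy_2 = 9.5, cz_2 = 9.5, h_2 = 4.5, cx_3 = 9.5, cy_3 = 12, cz_3 = 10.5, w_3 = 4, h_3 = 9, cx_4 = 11.5, cy_4 = 3, cz_4 = 2.5, cx_5 = 5.5, cy_5 = 5.5, cz_5 = 2, w_5 = 6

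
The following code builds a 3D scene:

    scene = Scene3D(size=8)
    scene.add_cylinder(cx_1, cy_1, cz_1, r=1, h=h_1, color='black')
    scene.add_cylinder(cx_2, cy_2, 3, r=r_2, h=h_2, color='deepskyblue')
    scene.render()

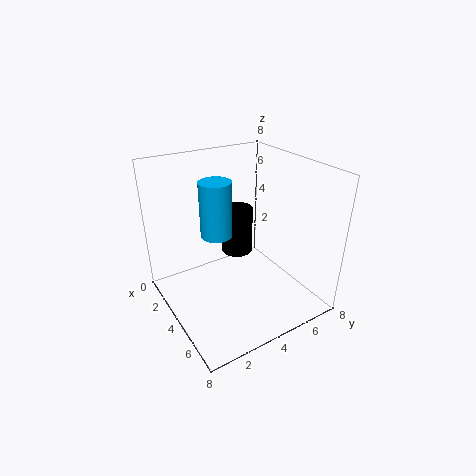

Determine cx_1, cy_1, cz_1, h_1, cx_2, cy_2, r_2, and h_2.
cx_1 = 1.5; cy_1 = 5.5; cz_1 = 1.5; h_1 = 3; cx_2 = 1.5; cy_2 = 4; r_2 = 1; h_2 = 3.5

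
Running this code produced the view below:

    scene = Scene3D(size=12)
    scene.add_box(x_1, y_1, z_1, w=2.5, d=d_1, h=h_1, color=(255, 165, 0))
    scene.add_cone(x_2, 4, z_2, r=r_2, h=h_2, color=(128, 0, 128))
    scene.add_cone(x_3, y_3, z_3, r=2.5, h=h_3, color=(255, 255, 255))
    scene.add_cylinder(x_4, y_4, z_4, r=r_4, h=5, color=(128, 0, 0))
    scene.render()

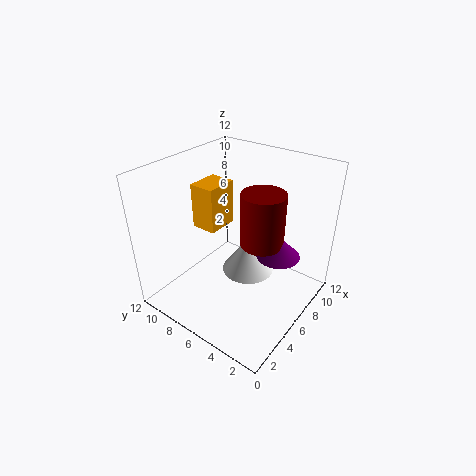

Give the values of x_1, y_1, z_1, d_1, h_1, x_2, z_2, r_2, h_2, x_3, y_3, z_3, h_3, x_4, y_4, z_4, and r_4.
x_1 = 3.5
y_1 = 6.5
z_1 = 7.5
d_1 = 2
h_1 = 3.5
x_2 = 9.5
z_2 = 3
r_2 = 2
h_2 = 2
x_3 = 9
y_3 = 7
z_3 = 0.5
h_3 = 3.5
x_4 = 9
y_4 = 5.5
z_4 = 4
r_4 = 2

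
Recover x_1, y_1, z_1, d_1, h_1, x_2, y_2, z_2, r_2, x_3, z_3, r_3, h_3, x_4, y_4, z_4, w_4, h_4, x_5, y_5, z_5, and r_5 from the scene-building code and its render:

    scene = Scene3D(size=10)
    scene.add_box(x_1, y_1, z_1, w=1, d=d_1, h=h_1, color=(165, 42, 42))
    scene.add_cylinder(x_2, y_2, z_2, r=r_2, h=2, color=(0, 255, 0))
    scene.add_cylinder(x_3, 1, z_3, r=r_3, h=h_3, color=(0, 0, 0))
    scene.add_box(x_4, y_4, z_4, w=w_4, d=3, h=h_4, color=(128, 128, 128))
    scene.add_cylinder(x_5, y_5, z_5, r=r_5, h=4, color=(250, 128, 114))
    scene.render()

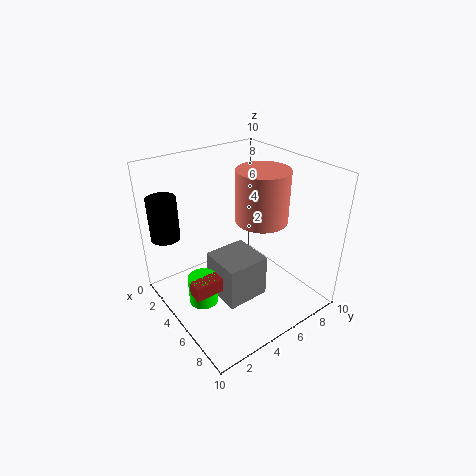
x_1 = 5; y_1 = 1; z_1 = 2; d_1 = 2; h_1 = 1; x_2 = 5; y_2 = 2; z_2 = 1; r_2 = 1; x_3 = 2; z_3 = 5; r_3 = 1; h_3 = 3; x_4 = 4; y_4 = 3; z_4 = 1; w_4 = 3; h_4 = 3; x_5 = 4; y_5 = 8; z_5 = 5; r_5 = 2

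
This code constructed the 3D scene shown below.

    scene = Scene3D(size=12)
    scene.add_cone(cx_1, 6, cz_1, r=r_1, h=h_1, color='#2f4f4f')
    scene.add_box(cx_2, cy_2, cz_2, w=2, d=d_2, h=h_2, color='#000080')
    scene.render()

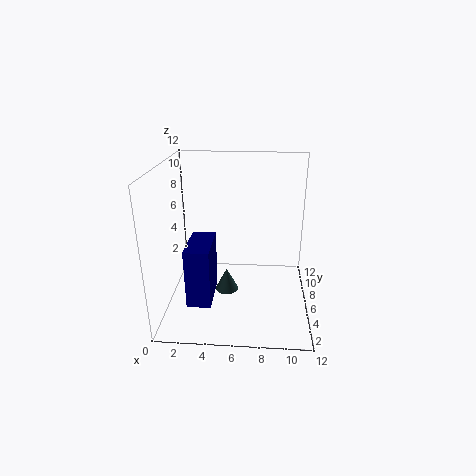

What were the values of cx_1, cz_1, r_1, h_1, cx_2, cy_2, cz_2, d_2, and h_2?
cx_1 = 5
cz_1 = 1
r_1 = 1
h_1 = 2
cx_2 = 2
cy_2 = 3
cz_2 = 1
d_2 = 4
h_2 = 5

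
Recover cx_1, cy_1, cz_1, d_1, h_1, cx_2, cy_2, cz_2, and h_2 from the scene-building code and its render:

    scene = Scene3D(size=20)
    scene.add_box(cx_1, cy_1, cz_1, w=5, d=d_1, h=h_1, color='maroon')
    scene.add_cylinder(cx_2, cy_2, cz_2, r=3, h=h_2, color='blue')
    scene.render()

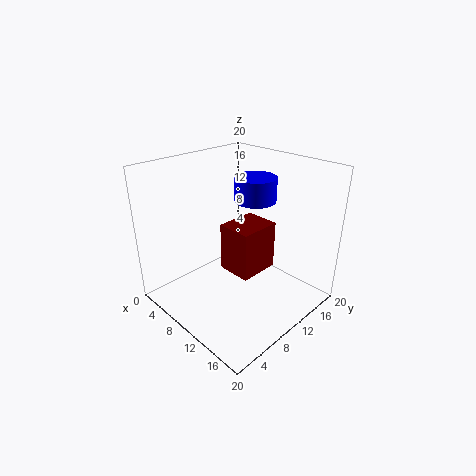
cx_1 = 7.5, cy_1 = 9, cz_1 = 4.5, d_1 = 6, h_1 = 7, cx_2 = 9, cy_2 = 14.5, cz_2 = 14, h_2 = 3.5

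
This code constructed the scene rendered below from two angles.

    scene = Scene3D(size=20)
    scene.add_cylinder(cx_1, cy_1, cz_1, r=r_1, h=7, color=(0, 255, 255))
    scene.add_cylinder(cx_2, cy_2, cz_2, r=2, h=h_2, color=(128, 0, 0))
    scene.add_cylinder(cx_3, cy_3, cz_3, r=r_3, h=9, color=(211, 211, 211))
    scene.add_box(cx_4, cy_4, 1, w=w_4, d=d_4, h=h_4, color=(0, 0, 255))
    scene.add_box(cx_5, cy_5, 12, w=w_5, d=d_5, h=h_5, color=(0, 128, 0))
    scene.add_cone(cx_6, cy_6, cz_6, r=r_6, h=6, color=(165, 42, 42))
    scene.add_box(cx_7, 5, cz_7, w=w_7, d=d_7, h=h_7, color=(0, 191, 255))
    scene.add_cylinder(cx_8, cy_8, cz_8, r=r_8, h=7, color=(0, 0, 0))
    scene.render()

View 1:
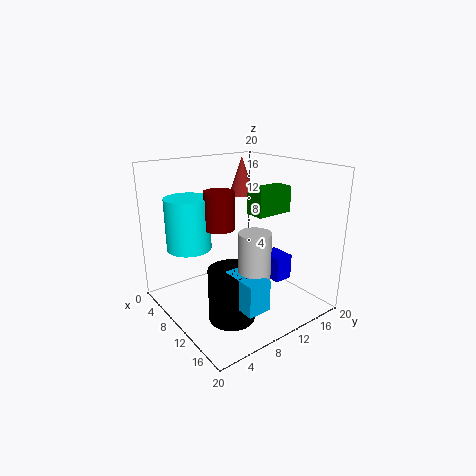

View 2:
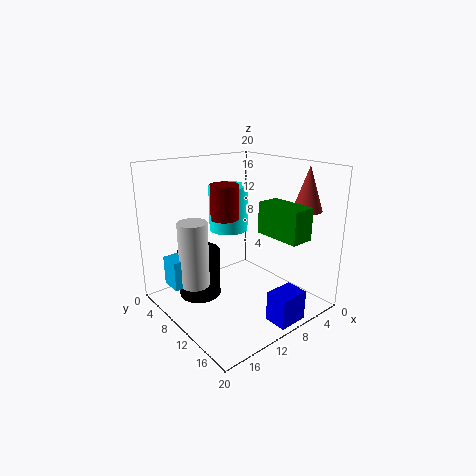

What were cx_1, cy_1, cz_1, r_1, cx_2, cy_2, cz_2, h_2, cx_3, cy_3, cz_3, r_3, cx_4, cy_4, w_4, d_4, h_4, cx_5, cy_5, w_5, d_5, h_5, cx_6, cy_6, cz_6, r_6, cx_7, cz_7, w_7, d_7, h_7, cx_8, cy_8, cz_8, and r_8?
cx_1 = 7
cy_1 = 4
cz_1 = 9
r_1 = 3
cx_2 = 10
cy_2 = 7
cz_2 = 12
h_2 = 5
cx_3 = 16
cy_3 = 8
cz_3 = 4
r_3 = 2
cx_4 = 7
cy_4 = 17
w_4 = 4
d_4 = 3
h_4 = 4
cx_5 = 7
cy_5 = 14
w_5 = 3
d_5 = 6
h_5 = 4
cx_6 = 3
cy_6 = 16
cz_6 = 14
r_6 = 2
cx_7 = 14
cz_7 = 4
w_7 = 5
d_7 = 3
h_7 = 4
cx_8 = 14
cy_8 = 6
cz_8 = 1
r_8 = 3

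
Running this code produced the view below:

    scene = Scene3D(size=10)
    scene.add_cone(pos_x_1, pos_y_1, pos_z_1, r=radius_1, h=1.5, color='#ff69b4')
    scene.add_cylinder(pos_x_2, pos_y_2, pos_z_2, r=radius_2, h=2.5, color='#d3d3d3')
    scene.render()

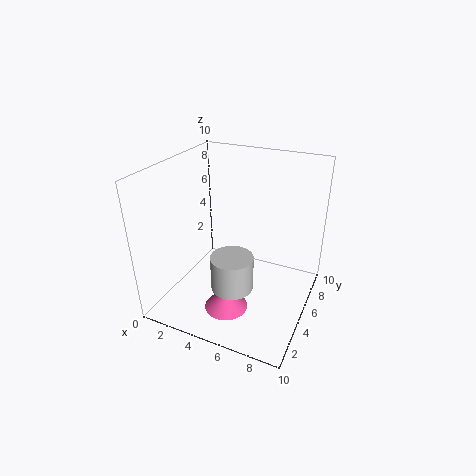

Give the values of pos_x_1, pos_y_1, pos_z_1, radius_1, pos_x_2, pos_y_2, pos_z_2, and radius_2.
pos_x_1 = 5
pos_y_1 = 3
pos_z_1 = 0.5
radius_1 = 1.5
pos_x_2 = 5
pos_y_2 = 4
pos_z_2 = 1.5
radius_2 = 1.5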